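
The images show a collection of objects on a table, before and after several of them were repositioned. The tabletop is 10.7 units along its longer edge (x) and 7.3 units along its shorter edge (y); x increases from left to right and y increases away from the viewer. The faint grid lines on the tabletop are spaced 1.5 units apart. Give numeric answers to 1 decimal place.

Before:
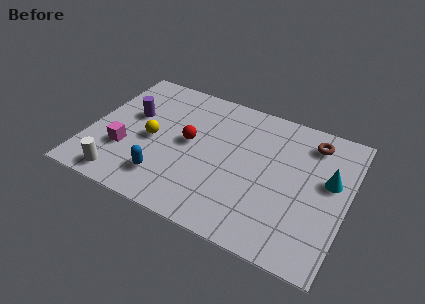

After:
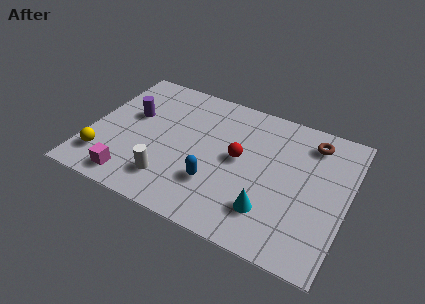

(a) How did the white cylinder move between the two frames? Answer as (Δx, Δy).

(1.9, 0.7)

The white cylinder was at about (1.7, 0.9) and moved to about (3.6, 1.6).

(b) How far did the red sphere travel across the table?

2.1

From (4.1, 3.9) to (6.2, 3.9), the red sphere covered √(2.1² + 0.0²) ≈ 2.1 units.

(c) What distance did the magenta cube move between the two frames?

1.5

From (1.6, 2.4) to (2.1, 1.0), the magenta cube covered √(0.5² + 1.4²) ≈ 1.5 units.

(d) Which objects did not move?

the brown torus and the purple cylinder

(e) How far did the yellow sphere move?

2.5

The yellow sphere was near (2.6, 3.4) before and (0.8, 1.6) after, so it travelled √(1.8² + 1.8²) ≈ 2.5 units.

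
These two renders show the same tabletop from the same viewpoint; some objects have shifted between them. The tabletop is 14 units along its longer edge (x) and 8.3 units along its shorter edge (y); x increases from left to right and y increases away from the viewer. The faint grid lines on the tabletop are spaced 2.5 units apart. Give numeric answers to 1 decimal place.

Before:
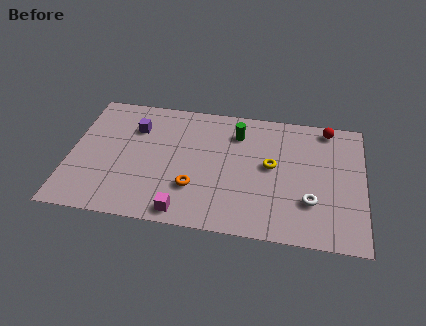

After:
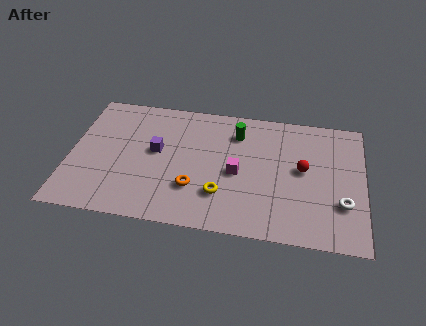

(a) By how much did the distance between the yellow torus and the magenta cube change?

-3.7

Before: roughly 5.4 units apart; after: 1.7. That's 3.7 units closer together.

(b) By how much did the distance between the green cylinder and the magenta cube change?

-3.4

Before: roughly 6.0 units apart; after: 2.6. That's 3.4 units closer together.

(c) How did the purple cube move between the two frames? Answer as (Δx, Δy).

(1.1, -1.4)

The purple cube started near (3.0, 6.0) and ended near (4.1, 4.6).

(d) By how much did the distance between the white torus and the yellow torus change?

+2.9

They were about 2.8 units apart before and 5.7 after — 2.9 units further apart.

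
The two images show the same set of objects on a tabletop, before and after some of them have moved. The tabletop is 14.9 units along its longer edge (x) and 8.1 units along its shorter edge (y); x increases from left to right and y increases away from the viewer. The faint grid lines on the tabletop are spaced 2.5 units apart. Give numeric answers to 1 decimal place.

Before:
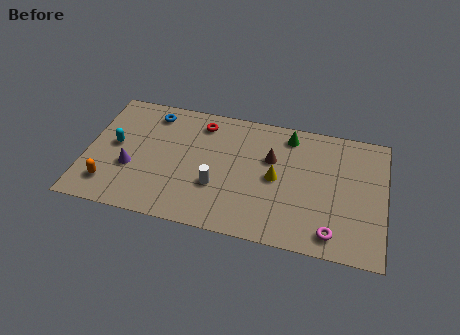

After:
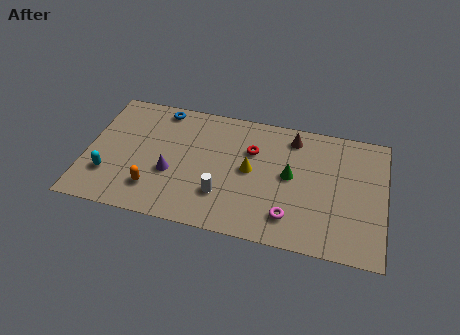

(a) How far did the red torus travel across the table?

2.9

From (5.6, 6.7) to (8.2, 5.5), the red torus covered √(2.6² + 1.2²) ≈ 2.9 units.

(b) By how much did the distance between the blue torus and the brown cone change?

+0.4

The distance was about 6.3 in the first image and 6.7 in the second, so they moved 0.4 units further apart.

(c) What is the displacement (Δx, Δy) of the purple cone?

(2.0, 0.1)

From the two frames, the purple cone sits at roughly (2.3, 3.0) before and (4.3, 3.1) after.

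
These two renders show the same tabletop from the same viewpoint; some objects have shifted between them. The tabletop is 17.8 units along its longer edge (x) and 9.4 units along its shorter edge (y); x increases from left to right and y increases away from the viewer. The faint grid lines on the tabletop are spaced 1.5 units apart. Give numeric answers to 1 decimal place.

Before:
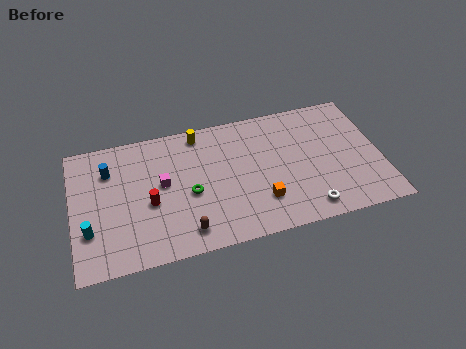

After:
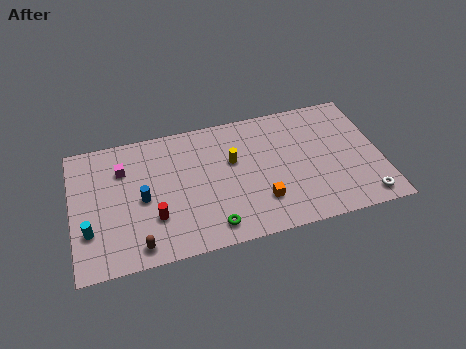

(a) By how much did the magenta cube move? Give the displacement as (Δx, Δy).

(-2.2, 1.6)

From the two frames, the magenta cube sits at roughly (5.2, 5.2) before and (3.0, 6.8) after.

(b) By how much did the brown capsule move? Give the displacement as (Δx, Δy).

(-2.7, -0.3)

From the two frames, the brown capsule sits at roughly (6.3, 1.5) before and (3.6, 1.2) after.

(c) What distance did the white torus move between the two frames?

3.3

The white torus was near (13.3, 1.3) before and (16.6, 1.2) after, so it travelled √(3.3² + 0.1²) ≈ 3.3 units.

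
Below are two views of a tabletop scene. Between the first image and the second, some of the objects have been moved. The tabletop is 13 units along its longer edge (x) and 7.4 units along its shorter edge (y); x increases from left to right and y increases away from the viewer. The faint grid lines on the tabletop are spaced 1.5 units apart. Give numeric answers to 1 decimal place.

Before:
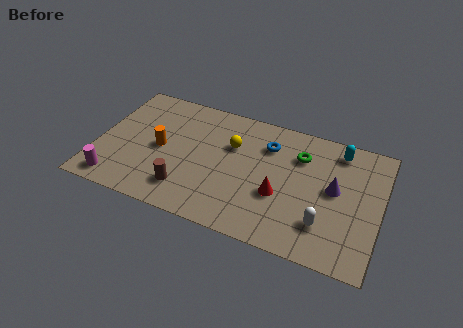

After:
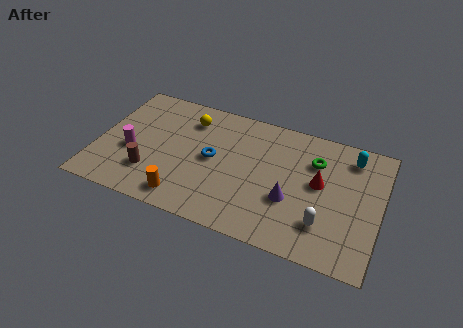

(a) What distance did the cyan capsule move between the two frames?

0.6

The cyan capsule was near (10.9, 6.3) before and (11.5, 6.1) after, so it travelled √(0.6² + 0.2²) ≈ 0.6 units.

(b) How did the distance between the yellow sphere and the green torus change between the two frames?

+2.8

Before: roughly 3.1 units apart; after: 5.9. That's 2.8 units further apart.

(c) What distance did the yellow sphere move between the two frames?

2.3

From (6.1, 4.9) to (4.0, 5.8), the yellow sphere covered √(2.1² + 0.9²) ≈ 2.3 units.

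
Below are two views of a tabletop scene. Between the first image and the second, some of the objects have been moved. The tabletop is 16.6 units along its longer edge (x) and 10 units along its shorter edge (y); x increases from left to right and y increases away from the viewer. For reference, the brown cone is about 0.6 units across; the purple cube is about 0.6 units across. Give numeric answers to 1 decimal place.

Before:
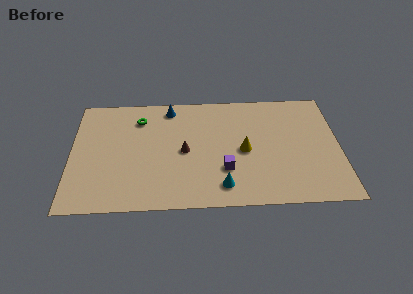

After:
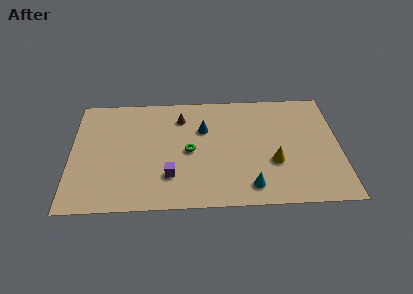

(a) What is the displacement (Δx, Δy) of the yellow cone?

(1.8, -1.1)

The yellow cone started near (10.7, 4.7) and ended near (12.5, 3.6).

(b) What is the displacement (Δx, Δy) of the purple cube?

(-3.4, -0.4)

The purple cube started near (9.5, 3.1) and ended near (6.1, 2.7).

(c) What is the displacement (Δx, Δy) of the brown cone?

(-0.2, 3.0)

The brown cone started near (7.0, 4.8) and ended near (6.8, 7.8).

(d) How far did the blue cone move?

2.9

From (6.1, 8.7) to (8.2, 6.7), the blue cone covered √(2.1² + 2.0²) ≈ 2.9 units.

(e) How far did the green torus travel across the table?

4.3

The green torus moved from about (4.2, 7.8) to (7.3, 4.8), a distance of √(3.1² + 3.0²) ≈ 4.3.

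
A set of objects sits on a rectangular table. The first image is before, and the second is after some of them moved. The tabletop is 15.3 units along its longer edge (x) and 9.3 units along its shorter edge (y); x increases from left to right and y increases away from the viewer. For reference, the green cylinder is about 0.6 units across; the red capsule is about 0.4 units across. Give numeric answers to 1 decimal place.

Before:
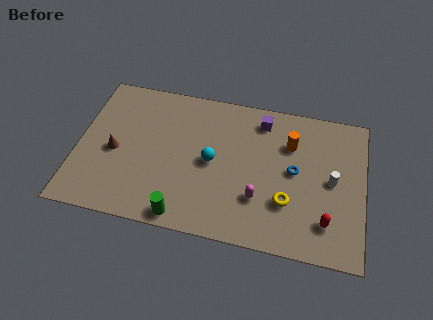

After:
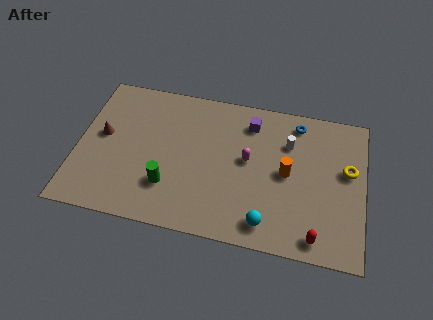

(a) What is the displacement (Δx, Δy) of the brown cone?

(-0.7, 0.9)

The brown cone was at about (2.0, 4.2) and moved to about (1.3, 5.1).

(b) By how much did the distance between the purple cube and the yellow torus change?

+0.5

The distance was about 5.2 in the first image and 5.7 in the second, so they moved 0.5 units further apart.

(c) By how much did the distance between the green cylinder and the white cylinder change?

-1.2

The distance was about 8.6 in the first image and 7.4 in the second, so they moved 1.2 units closer together.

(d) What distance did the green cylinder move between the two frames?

1.9

From (5.9, 0.9) to (5.0, 2.6), the green cylinder covered √(0.9² + 1.7²) ≈ 1.9 units.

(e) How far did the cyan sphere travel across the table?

4.5

From (7.2, 4.6) to (10.3, 1.4), the cyan sphere covered √(3.1² + 3.2²) ≈ 4.5 units.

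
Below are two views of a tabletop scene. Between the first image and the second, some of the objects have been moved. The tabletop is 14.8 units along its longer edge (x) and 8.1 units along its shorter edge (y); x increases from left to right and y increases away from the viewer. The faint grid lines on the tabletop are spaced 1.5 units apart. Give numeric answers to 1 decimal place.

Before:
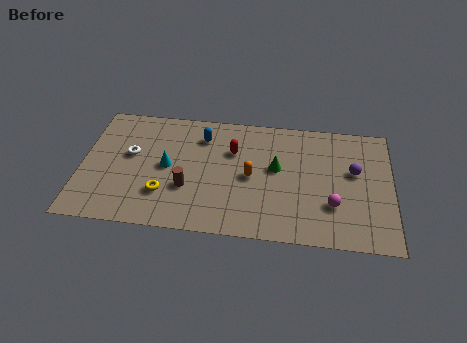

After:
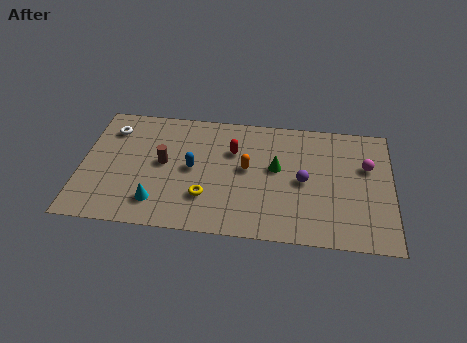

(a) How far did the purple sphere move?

2.6

The purple sphere was near (13.0, 4.8) before and (10.6, 3.9) after, so it travelled √(2.4² + 0.9²) ≈ 2.6 units.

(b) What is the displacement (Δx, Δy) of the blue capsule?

(-0.4, -2.2)

The blue capsule was at about (5.7, 6.3) and moved to about (5.3, 4.1).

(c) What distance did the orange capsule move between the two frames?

0.5

The orange capsule was near (8.1, 3.9) before and (7.9, 4.4) after, so it travelled √(0.2² + 0.5²) ≈ 0.5 units.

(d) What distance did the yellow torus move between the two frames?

2.0

The yellow torus was near (4.0, 2.3) before and (6.0, 2.3) after, so it travelled √(2.0² + 0.0²) ≈ 2.0 units.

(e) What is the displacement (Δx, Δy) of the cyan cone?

(-0.4, -2.4)

From the two frames, the cyan cone sits at roughly (4.1, 4.1) before and (3.7, 1.7) after.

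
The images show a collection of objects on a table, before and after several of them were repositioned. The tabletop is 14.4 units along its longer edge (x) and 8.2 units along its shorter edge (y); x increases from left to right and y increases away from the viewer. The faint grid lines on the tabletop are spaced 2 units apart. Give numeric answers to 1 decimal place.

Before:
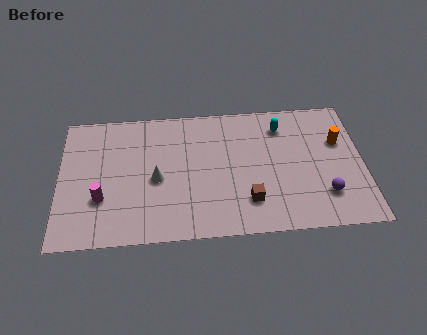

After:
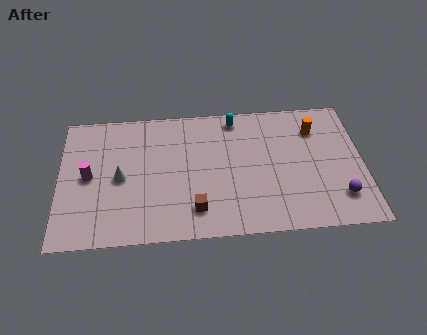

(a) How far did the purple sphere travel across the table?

0.7

The purple sphere was near (12.5, 2.1) before and (13.2, 1.9) after, so it travelled √(0.7² + 0.2²) ≈ 0.7 units.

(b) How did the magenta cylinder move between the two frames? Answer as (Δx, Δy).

(-0.6, 1.4)

From the two frames, the magenta cylinder sits at roughly (2.0, 2.7) before and (1.4, 4.1) after.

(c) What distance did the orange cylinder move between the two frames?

1.4

From (13.3, 5.3) to (12.2, 6.2), the orange cylinder covered √(1.1² + 0.9²) ≈ 1.4 units.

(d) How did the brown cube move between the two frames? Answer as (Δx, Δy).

(-2.5, -0.3)

From the two frames, the brown cube sits at roughly (8.9, 2.0) before and (6.4, 1.7) after.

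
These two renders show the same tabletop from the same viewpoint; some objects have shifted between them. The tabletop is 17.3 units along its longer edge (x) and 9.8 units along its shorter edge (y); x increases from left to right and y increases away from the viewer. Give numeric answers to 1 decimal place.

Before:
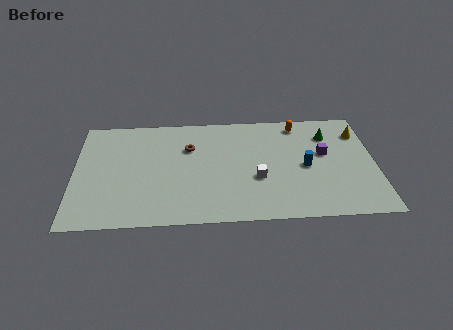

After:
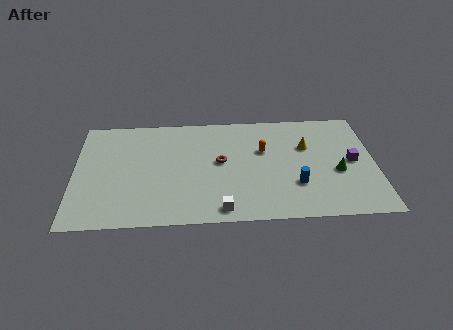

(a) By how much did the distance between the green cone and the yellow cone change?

+1.1

They were about 1.8 units apart before and 2.9 after — 1.1 units further apart.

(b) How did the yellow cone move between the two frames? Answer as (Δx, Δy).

(-3.1, -1.1)

From the two frames, the yellow cone sits at roughly (16.5, 7.5) before and (13.4, 6.4) after.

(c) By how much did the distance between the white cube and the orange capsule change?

+0.3

Before: roughly 5.4 units apart; after: 5.7. That's 0.3 units further apart.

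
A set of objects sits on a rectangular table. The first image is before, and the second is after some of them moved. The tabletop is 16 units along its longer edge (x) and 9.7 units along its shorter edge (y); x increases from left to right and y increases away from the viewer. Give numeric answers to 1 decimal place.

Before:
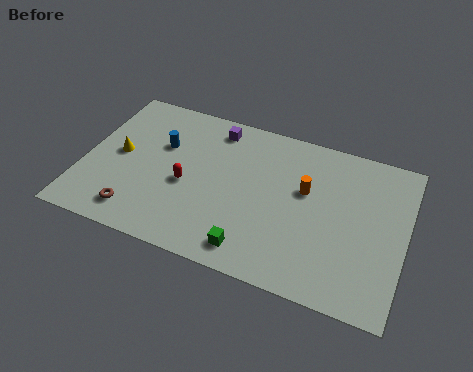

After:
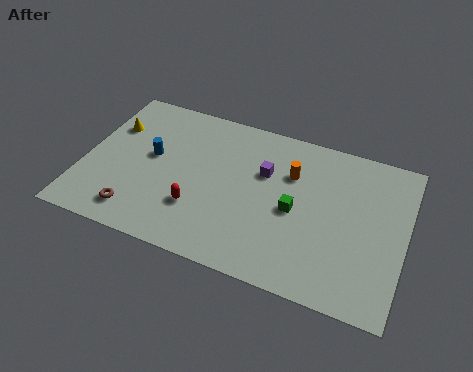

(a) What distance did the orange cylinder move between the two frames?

1.1

From (11.0, 5.9) to (10.2, 6.7), the orange cylinder covered √(0.8² + 0.8²) ≈ 1.1 units.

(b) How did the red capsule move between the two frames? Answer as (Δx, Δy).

(0.7, -1.3)

From the two frames, the red capsule sits at roughly (5.2, 4.2) before and (5.9, 2.9) after.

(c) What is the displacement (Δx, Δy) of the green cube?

(1.8, 3.1)

From the two frames, the green cube sits at roughly (8.8, 1.4) before and (10.6, 4.5) after.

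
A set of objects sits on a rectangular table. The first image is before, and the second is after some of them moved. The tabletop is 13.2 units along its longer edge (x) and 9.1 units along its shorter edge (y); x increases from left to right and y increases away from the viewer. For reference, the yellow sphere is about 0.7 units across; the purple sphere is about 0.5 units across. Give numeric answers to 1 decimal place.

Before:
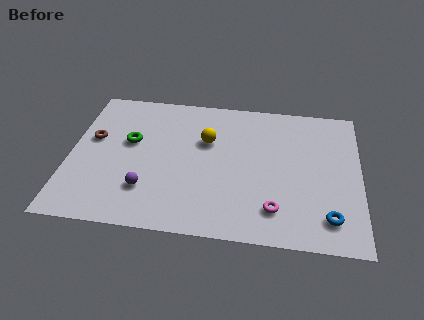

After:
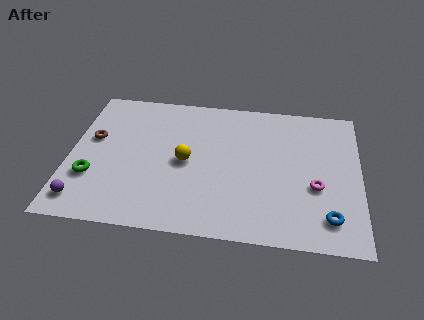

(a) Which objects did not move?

the brown torus and the blue torus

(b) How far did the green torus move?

3.0

From (2.7, 5.4) to (1.1, 2.9), the green torus covered √(1.6² + 2.5²) ≈ 3.0 units.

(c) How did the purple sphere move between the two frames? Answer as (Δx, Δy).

(-2.8, -1.0)

The purple sphere started near (3.6, 2.4) and ended near (0.8, 1.4).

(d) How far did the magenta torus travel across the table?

2.4

From (9.4, 1.9) to (11.2, 3.5), the magenta torus covered √(1.8² + 1.6²) ≈ 2.4 units.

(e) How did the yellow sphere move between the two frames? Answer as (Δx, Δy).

(-0.9, -1.5)

The yellow sphere started near (6.2, 5.9) and ended near (5.3, 4.4).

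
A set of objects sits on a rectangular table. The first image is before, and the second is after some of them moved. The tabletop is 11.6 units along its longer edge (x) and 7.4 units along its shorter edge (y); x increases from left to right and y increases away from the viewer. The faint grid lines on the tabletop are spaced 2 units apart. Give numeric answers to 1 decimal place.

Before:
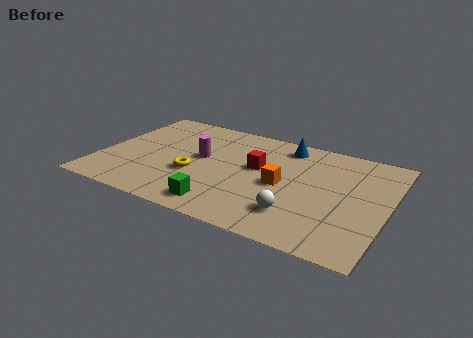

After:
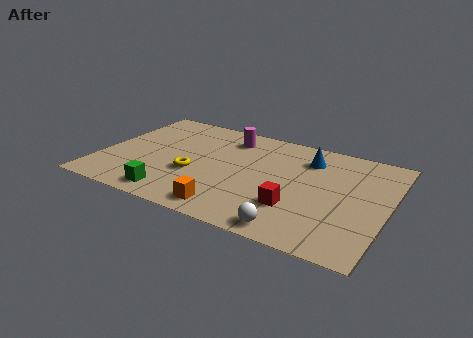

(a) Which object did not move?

the yellow torus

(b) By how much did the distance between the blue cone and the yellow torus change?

+0.4

Before: roughly 4.8 units apart; after: 5.2. That's 0.4 units further apart.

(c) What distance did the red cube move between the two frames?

2.8

From (6.3, 4.3) to (8.1, 2.2), the red cube covered √(1.8² + 2.1²) ≈ 2.8 units.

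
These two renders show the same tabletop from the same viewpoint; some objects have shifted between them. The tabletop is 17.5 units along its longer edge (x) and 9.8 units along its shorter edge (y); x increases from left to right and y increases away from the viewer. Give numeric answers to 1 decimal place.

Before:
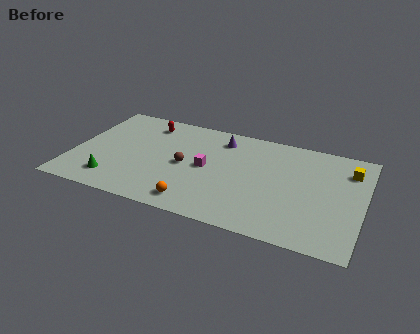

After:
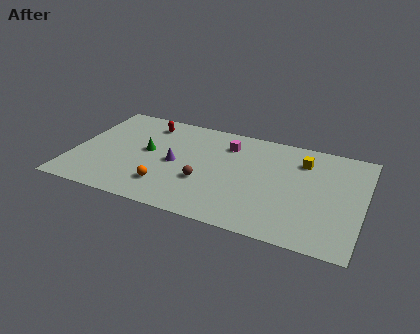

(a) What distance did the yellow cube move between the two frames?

2.8

From (16.5, 7.5) to (13.7, 7.5), the yellow cube covered √(2.8² + 0.0²) ≈ 2.8 units.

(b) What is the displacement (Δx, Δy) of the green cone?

(1.7, 3.4)

The green cone was at about (2.7, 1.9) and moved to about (4.4, 5.3).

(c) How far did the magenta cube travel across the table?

2.9

From (8.1, 4.9) to (9.1, 7.6), the magenta cube covered √(1.0² + 2.7²) ≈ 2.9 units.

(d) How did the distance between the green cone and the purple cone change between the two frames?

-6.7

The distance was about 8.6 in the first image and 1.9 in the second, so they moved 6.7 units closer together.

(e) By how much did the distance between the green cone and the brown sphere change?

-0.9

Before: roughly 5.0 units apart; after: 4.1. That's 0.9 units closer together.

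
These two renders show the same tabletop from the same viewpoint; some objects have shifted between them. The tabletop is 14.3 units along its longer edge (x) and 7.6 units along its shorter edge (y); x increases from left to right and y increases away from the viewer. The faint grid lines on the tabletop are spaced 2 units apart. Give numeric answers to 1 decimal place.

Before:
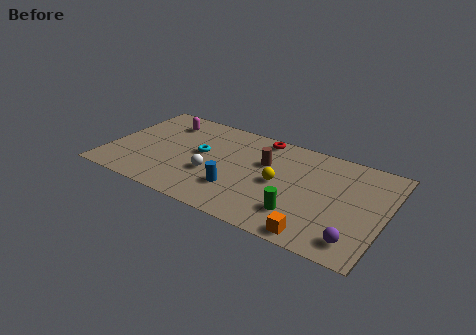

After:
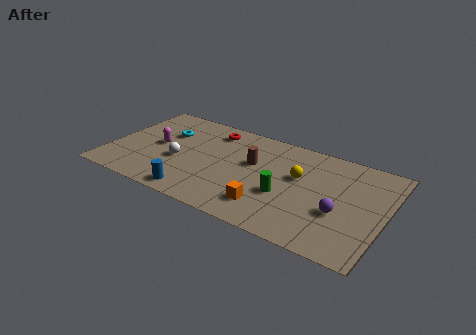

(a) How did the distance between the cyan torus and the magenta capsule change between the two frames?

-1.6

Before: roughly 2.8 units apart; after: 1.2. That's 1.6 units closer together.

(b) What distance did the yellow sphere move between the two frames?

1.3

From (8.9, 3.7) to (9.8, 4.6), the yellow sphere covered √(0.9² + 0.9²) ≈ 1.3 units.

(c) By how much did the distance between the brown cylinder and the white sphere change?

+0.7

The distance was about 3.3 in the first image and 4.0 in the second, so they moved 0.7 units further apart.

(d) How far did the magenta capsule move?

2.1

The magenta capsule moved from about (2.5, 6.0) to (2.4, 3.9), a distance of √(0.1² + 2.1²) ≈ 2.1.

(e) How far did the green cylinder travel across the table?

1.3

The green cylinder moved from about (10.2, 1.9) to (9.3, 2.9), a distance of √(0.9² + 1.0²) ≈ 1.3.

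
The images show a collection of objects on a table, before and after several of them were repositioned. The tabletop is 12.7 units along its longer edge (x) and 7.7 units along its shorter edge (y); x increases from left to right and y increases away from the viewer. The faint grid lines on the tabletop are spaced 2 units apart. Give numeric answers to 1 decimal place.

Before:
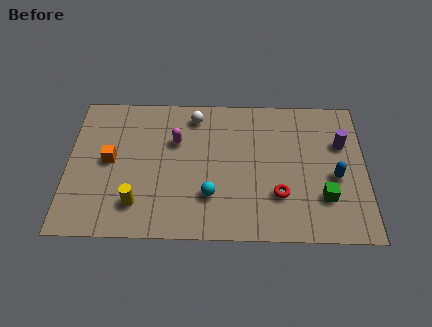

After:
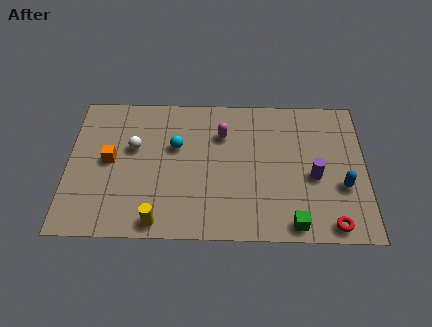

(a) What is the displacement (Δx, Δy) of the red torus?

(2.2, -1.5)

The red torus started near (9.0, 2.3) and ended near (11.2, 0.8).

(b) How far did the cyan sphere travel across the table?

3.0

The cyan sphere was near (6.1, 2.2) before and (4.6, 4.8) after, so it travelled √(1.5² + 2.6²) ≈ 3.0 units.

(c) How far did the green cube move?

1.9

The green cube moved from about (10.9, 2.2) to (9.6, 0.8), a distance of √(1.3² + 1.4²) ≈ 1.9.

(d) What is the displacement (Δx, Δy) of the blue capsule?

(0.3, -0.5)

The blue capsule started near (11.4, 3.3) and ended near (11.7, 2.8).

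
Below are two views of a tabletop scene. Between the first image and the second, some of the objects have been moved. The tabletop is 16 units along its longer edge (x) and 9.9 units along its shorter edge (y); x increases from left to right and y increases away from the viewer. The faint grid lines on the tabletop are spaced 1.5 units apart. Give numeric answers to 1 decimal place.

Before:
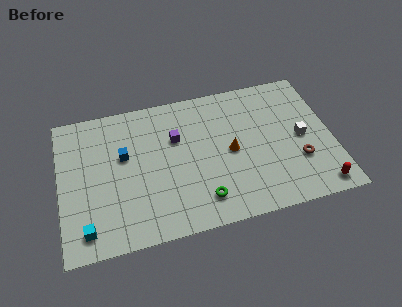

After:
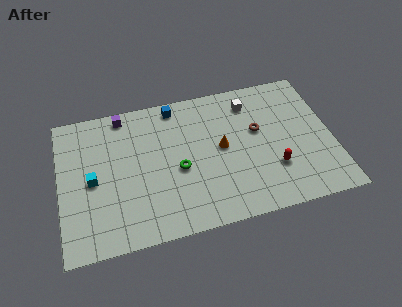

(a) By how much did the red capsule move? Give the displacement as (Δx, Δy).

(-2.5, 1.9)

The red capsule started near (14.9, 1.1) and ended near (12.4, 3.0).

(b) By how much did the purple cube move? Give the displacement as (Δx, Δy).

(-3.0, 2.4)

The purple cube started near (6.9, 6.5) and ended near (3.9, 8.9).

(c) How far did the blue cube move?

4.3

The blue cube moved from about (3.8, 6.0) to (7.0, 8.8), a distance of √(3.2² + 2.8²) ≈ 4.3.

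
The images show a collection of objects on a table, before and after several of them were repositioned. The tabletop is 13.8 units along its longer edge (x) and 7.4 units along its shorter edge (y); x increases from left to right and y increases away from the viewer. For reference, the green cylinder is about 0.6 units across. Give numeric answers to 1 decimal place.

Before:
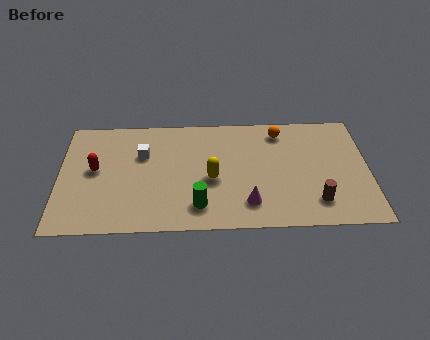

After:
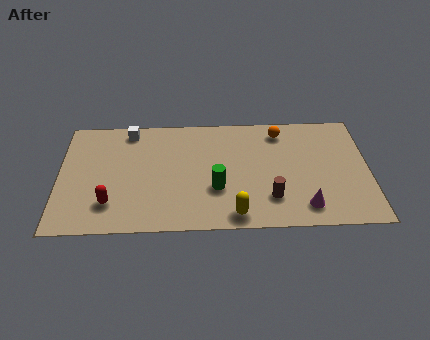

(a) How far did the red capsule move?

2.3

From (1.6, 4.0) to (2.3, 1.8), the red capsule covered √(0.7² + 2.2²) ≈ 2.3 units.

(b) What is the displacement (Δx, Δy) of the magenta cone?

(2.5, -0.3)

The magenta cone started near (8.4, 1.6) and ended near (10.9, 1.3).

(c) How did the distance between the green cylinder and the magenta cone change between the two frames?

+1.9

The distance was about 2.2 in the first image and 4.1 in the second, so they moved 1.9 units further apart.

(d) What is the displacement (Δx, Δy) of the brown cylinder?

(-2.0, 0.3)

The brown cylinder was at about (11.4, 1.6) and moved to about (9.4, 1.9).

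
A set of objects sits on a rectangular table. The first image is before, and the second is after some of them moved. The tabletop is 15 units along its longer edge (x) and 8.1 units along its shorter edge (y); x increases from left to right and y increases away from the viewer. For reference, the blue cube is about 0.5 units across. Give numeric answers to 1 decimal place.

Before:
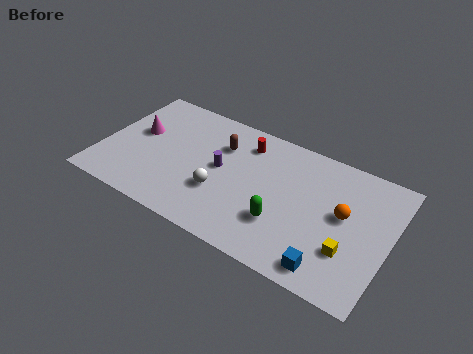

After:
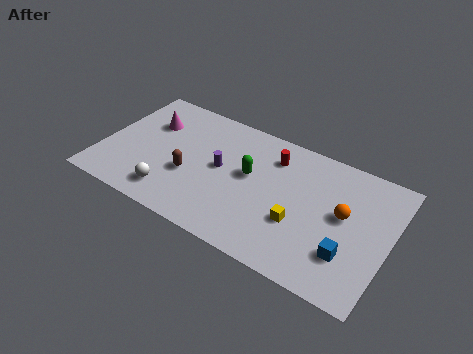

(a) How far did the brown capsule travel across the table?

3.0

The brown capsule was near (6.0, 5.8) before and (4.7, 3.1) after, so it travelled √(1.3² + 2.7²) ≈ 3.0 units.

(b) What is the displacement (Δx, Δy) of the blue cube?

(0.8, 1.2)

From the two frames, the blue cube sits at roughly (12.3, 1.1) before and (13.1, 2.3) after.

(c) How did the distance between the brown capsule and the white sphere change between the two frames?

-1.3

They were about 3.0 units apart before and 1.7 after — 1.3 units closer together.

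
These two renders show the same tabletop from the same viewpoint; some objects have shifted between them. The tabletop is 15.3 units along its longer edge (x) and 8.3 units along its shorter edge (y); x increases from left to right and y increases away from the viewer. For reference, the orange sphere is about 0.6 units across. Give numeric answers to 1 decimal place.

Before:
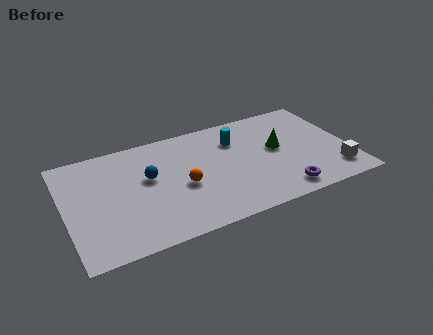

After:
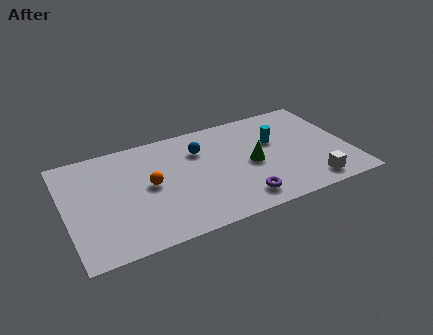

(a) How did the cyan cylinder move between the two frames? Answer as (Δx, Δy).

(2.0, -0.9)

From the two frames, the cyan cylinder sits at roughly (9.4, 6.1) before and (11.4, 5.2) after.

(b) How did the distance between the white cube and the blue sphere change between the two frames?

-3.0

They were about 10.3 units apart before and 7.3 after — 3.0 units closer together.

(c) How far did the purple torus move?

2.2

The purple torus was near (11.3, 1.2) before and (9.1, 1.4) after, so it travelled √(2.2² + 0.2²) ≈ 2.2 units.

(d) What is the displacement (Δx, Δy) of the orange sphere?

(-1.7, 0.7)

The orange sphere started near (6.2, 3.6) and ended near (4.5, 4.3).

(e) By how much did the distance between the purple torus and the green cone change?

-0.7

The distance was about 3.4 in the first image and 2.7 in the second, so they moved 0.7 units closer together.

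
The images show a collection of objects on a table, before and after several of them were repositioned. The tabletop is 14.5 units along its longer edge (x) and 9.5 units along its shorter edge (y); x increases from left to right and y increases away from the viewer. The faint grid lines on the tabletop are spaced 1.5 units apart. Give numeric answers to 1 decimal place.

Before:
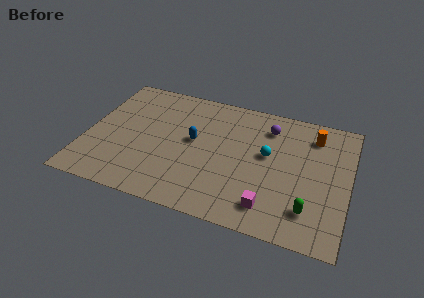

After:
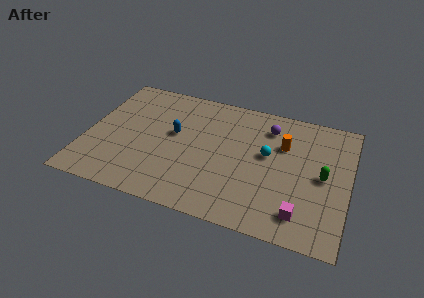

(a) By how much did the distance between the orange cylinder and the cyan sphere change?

-2.0

The distance was about 3.3 in the first image and 1.3 in the second, so they moved 2.0 units closer together.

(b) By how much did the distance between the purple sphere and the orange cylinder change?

-1.1

They were about 2.5 units apart before and 1.4 after — 1.1 units closer together.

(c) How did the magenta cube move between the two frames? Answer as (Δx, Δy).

(1.7, 0.0)

The magenta cube started near (10.4, 1.7) and ended near (12.1, 1.7).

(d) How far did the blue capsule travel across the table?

1.1

The blue capsule was near (5.9, 5.2) before and (4.8, 5.4) after, so it travelled √(1.1² + 0.2²) ≈ 1.1 units.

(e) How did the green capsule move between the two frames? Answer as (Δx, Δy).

(0.6, 2.6)

From the two frames, the green capsule sits at roughly (12.5, 2.1) before and (13.1, 4.7) after.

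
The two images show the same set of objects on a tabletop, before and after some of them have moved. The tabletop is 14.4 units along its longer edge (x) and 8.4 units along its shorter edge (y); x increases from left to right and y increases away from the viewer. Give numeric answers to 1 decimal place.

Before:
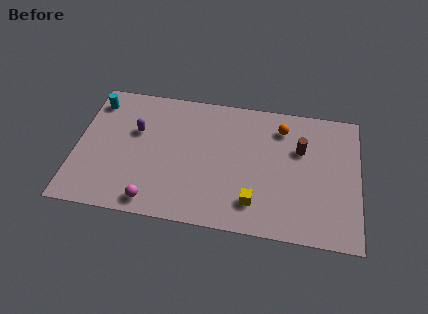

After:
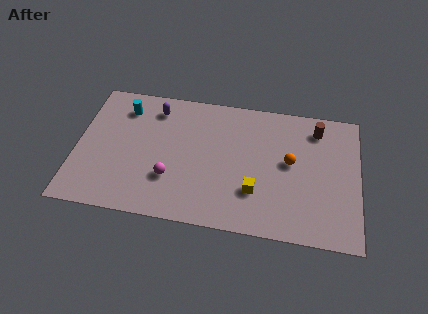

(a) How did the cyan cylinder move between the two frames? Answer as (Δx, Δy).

(1.5, -0.2)

The cyan cylinder started near (0.8, 6.9) and ended near (2.3, 6.7).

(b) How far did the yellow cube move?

0.7

From (9.2, 1.8) to (9.2, 2.5), the yellow cube covered √(0.0² + 0.7²) ≈ 0.7 units.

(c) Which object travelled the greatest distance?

the orange sphere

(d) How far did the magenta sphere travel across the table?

1.8

From (4.1, 1.0) to (4.9, 2.6), the magenta sphere covered √(0.8² + 1.6²) ≈ 1.8 units.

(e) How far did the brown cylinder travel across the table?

1.6

The brown cylinder moved from about (11.4, 5.5) to (12.2, 6.9), a distance of √(0.8² + 1.4²) ≈ 1.6.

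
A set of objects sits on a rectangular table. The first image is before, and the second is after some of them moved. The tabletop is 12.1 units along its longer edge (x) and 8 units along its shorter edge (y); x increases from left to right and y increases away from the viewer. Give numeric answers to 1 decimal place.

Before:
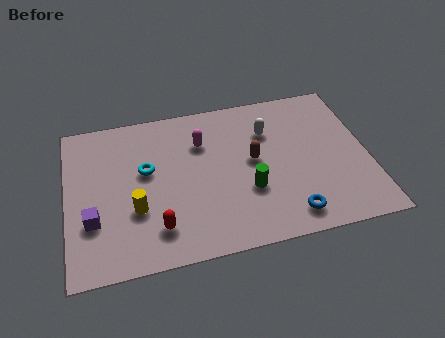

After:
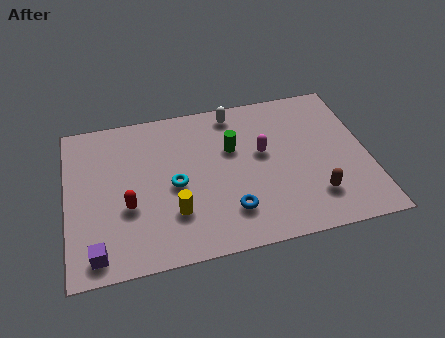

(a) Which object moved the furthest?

the brown capsule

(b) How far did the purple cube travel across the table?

1.6

The purple cube was near (1.0, 2.6) before and (1.1, 1.0) after, so it travelled √(0.1² + 1.6²) ≈ 1.6 units.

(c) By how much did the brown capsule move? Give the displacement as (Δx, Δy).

(2.3, -2.4)

The brown capsule was at about (7.5, 4.3) and moved to about (9.8, 1.9).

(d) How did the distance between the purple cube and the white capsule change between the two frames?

+0.5

They were about 7.8 units apart before and 8.3 after — 0.5 units further apart.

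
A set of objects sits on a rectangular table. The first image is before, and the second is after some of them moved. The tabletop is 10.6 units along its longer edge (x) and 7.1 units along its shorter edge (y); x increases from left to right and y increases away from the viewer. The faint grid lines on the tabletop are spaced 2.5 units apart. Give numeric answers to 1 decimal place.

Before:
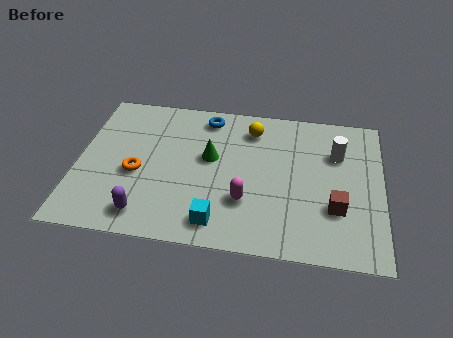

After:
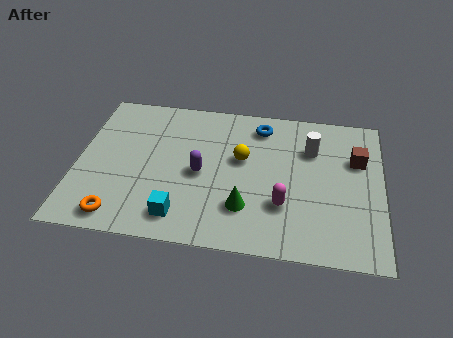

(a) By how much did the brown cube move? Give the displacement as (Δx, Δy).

(0.7, 2.4)

The brown cube was at about (9.0, 2.3) and moved to about (9.7, 4.7).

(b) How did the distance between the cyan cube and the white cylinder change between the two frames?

+0.3

Before: roughly 5.5 units apart; after: 5.8. That's 0.3 units further apart.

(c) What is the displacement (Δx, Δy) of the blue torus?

(1.9, -0.2)

From the two frames, the blue torus sits at roughly (4.4, 6.1) before and (6.3, 5.9) after.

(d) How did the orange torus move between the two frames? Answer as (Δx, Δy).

(-0.5, -2.1)

From the two frames, the orange torus sits at roughly (2.1, 3.0) before and (1.6, 0.9) after.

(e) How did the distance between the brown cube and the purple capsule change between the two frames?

-1.0

Before: roughly 6.6 units apart; after: 5.6. That's 1.0 units closer together.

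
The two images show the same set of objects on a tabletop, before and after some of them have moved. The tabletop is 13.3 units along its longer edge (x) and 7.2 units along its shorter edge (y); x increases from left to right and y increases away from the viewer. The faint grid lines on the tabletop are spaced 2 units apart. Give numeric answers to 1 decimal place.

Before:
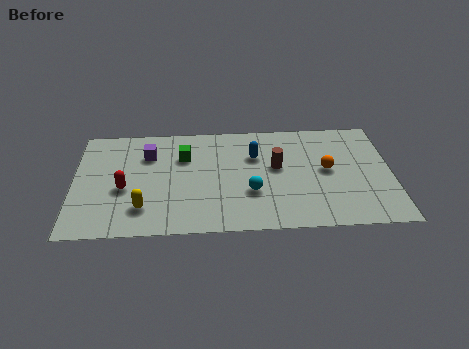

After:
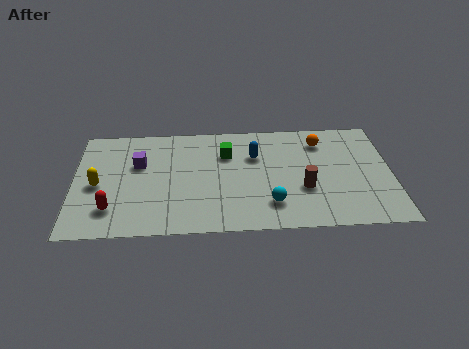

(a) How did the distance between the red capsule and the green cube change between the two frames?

+2.7

Before: roughly 3.2 units apart; after: 5.9. That's 2.7 units further apart.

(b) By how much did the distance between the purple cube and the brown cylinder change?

+1.7

The distance was about 5.5 in the first image and 7.2 in the second, so they moved 1.7 units further apart.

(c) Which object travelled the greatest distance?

the yellow capsule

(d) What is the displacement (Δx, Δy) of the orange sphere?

(-0.2, 1.9)

From the two frames, the orange sphere sits at roughly (10.6, 3.8) before and (10.4, 5.7) after.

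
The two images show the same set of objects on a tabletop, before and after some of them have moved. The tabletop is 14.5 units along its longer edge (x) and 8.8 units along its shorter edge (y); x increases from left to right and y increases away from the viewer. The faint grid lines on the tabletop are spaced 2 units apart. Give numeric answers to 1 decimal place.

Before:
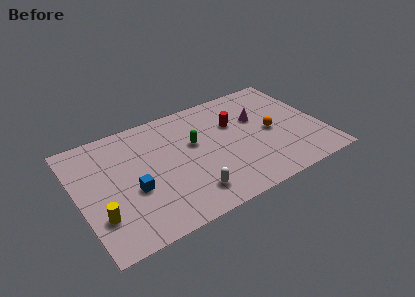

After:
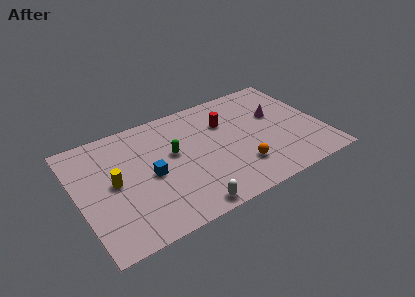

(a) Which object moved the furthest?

the orange sphere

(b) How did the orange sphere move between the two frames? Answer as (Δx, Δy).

(-2.2, -1.9)

The orange sphere was at about (11.5, 4.2) and moved to about (9.3, 2.3).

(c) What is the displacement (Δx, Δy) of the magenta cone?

(1.1, -0.2)

From the two frames, the magenta cone sits at roughly (10.9, 5.6) before and (12.0, 5.4) after.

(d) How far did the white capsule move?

0.9

The white capsule was near (6.2, 1.7) before and (5.9, 0.8) after, so it travelled √(0.3² + 0.9²) ≈ 0.9 units.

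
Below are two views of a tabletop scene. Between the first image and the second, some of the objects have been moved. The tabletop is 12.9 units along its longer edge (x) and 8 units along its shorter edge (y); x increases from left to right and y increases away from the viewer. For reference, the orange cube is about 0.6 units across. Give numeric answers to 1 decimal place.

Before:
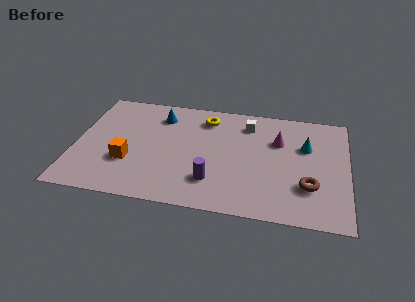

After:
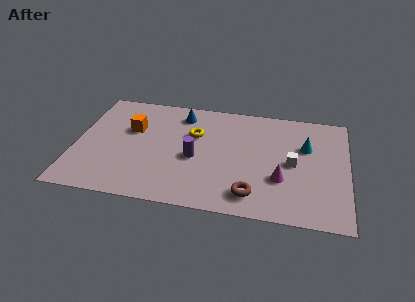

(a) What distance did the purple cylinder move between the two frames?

1.7

From (6.6, 2.0) to (5.7, 3.5), the purple cylinder covered √(0.9² + 1.5²) ≈ 1.7 units.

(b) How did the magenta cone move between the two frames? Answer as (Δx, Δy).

(0.2, -2.7)

The magenta cone started near (9.6, 5.4) and ended near (9.8, 2.7).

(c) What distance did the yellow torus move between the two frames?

1.4

The yellow torus moved from about (6.1, 6.5) to (5.6, 5.2), a distance of √(0.5² + 1.3²) ≈ 1.4.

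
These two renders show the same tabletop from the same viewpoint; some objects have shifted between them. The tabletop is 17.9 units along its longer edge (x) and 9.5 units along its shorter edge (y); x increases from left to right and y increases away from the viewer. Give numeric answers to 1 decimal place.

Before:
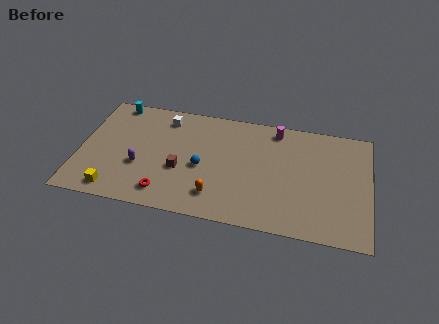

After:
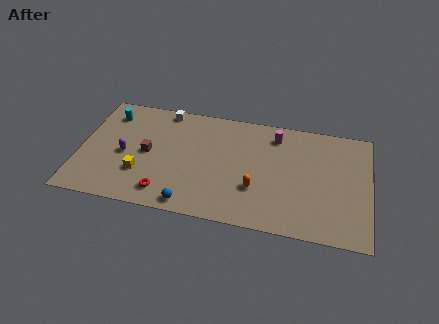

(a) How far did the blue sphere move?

3.2

The blue sphere moved from about (7.6, 4.2) to (7.1, 1.0), a distance of √(0.5² + 3.2²) ≈ 3.2.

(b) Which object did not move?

the red torus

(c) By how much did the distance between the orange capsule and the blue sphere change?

+2.0

The distance was about 2.4 in the first image and 4.4 in the second, so they moved 2.0 units further apart.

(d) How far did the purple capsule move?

1.3

From (3.8, 3.5) to (2.8, 4.3), the purple capsule covered √(1.0² + 0.8²) ≈ 1.3 units.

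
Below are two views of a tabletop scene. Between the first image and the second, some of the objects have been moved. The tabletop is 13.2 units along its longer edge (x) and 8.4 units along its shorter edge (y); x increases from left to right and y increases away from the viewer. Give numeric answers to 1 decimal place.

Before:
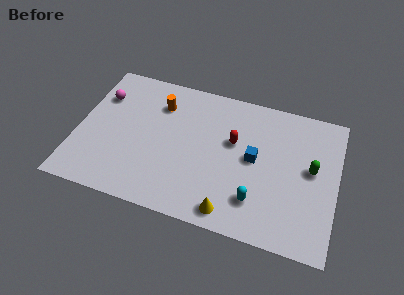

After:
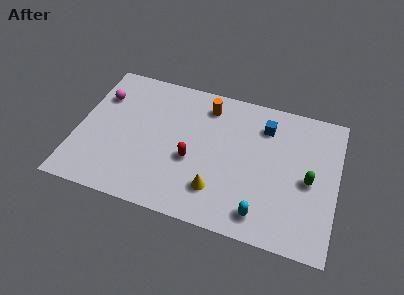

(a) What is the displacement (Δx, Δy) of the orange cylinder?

(2.4, 0.6)

The orange cylinder started near (4.0, 6.3) and ended near (6.4, 6.9).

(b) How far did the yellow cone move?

1.3

The yellow cone moved from about (8.1, 1.0) to (7.3, 2.0), a distance of √(0.8² + 1.0²) ≈ 1.3.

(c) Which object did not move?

the magenta sphere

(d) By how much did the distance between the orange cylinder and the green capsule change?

-1.9

Before: roughly 8.1 units apart; after: 6.2. That's 1.9 units closer together.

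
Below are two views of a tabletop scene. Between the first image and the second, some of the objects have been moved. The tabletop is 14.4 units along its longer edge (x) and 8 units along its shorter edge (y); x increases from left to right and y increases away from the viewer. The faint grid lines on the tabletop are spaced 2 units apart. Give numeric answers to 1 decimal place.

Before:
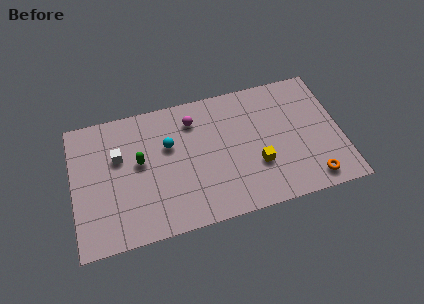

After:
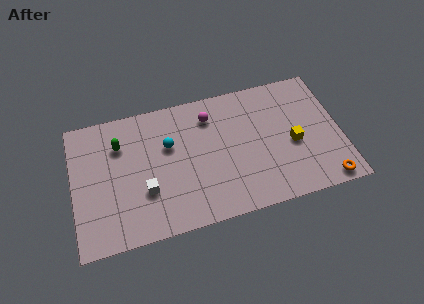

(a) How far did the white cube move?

2.7

The white cube moved from about (2.5, 5.1) to (3.8, 2.7), a distance of √(1.3² + 2.4²) ≈ 2.7.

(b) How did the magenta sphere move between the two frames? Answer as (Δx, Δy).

(0.9, 0.0)

The magenta sphere started near (6.6, 6.3) and ended near (7.5, 6.3).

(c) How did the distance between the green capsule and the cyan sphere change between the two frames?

+1.0

The distance was about 1.7 in the first image and 2.7 in the second, so they moved 1.0 units further apart.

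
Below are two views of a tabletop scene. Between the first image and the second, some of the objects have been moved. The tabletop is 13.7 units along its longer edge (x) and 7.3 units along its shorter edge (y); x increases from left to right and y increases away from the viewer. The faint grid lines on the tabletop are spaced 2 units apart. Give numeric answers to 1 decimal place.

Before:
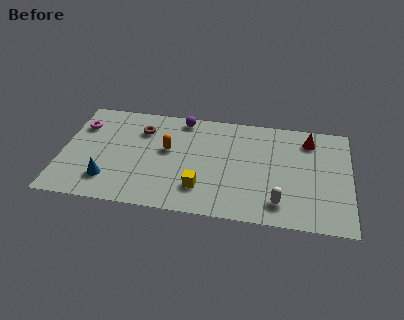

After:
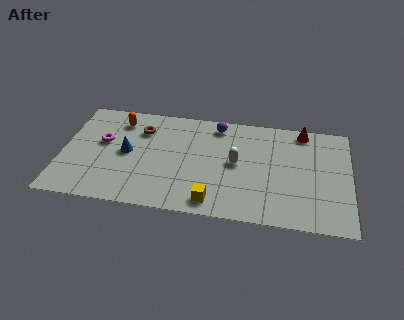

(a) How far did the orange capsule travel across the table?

2.9

From (5.0, 4.2) to (2.6, 5.9), the orange capsule covered √(2.4² + 1.7²) ≈ 2.9 units.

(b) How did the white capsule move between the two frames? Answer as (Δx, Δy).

(-2.1, 2.4)

From the two frames, the white capsule sits at roughly (10.4, 1.4) before and (8.3, 3.8) after.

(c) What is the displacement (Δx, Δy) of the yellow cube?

(0.6, -0.8)

From the two frames, the yellow cube sits at roughly (6.7, 1.8) before and (7.3, 1.0) after.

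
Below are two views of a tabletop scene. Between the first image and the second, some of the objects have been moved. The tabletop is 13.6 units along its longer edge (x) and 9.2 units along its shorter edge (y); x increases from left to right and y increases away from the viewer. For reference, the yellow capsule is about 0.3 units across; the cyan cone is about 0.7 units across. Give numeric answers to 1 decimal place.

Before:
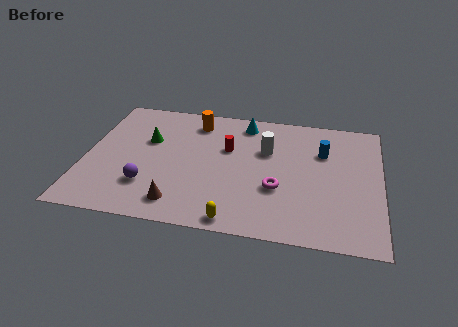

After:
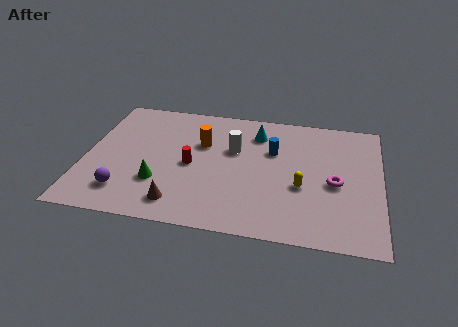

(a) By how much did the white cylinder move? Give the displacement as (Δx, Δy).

(-1.5, -0.2)

The white cylinder was at about (8.3, 6.0) and moved to about (6.8, 5.8).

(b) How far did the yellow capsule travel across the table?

4.0

From (7.1, 0.8) to (10.0, 3.6), the yellow capsule covered √(2.9² + 2.8²) ≈ 4.0 units.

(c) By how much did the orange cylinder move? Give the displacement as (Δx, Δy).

(0.4, -1.6)

From the two frames, the orange cylinder sits at roughly (4.9, 7.6) before and (5.3, 6.0) after.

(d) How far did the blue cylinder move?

2.3

The blue cylinder moved from about (10.9, 6.3) to (8.6, 6.0), a distance of √(2.3² + 0.3²) ≈ 2.3.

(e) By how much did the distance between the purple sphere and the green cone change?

-1.6

The distance was about 3.3 in the first image and 1.7 in the second, so they moved 1.6 units closer together.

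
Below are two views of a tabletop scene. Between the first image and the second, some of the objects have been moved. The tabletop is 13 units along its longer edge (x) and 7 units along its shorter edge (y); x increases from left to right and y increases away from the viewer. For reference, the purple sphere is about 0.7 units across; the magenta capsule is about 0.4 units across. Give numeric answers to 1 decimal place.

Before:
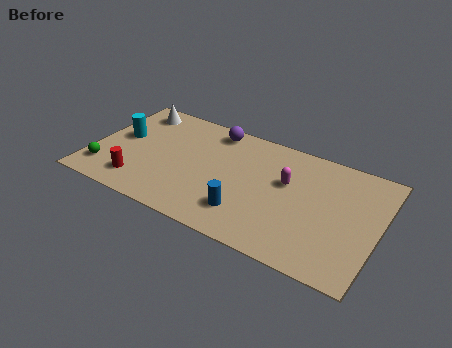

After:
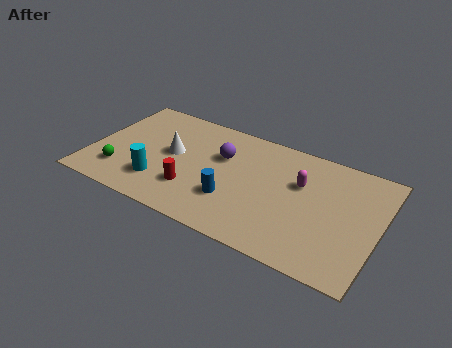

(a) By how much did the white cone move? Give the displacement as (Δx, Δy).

(2.1, -2.1)

The white cone was at about (1.5, 5.9) and moved to about (3.6, 3.8).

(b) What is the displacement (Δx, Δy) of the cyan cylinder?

(2.1, -2.1)

From the two frames, the cyan cylinder sits at roughly (1.2, 3.9) before and (3.3, 1.8) after.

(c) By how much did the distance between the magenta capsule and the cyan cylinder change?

-0.9

They were about 7.6 units apart before and 6.7 after — 0.9 units closer together.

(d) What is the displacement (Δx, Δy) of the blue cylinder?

(-0.7, 0.5)

The blue cylinder was at about (7.3, 1.7) and moved to about (6.6, 2.2).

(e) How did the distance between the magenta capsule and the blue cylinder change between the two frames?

+0.6

The distance was about 3.0 in the first image and 3.6 in the second, so they moved 0.6 units further apart.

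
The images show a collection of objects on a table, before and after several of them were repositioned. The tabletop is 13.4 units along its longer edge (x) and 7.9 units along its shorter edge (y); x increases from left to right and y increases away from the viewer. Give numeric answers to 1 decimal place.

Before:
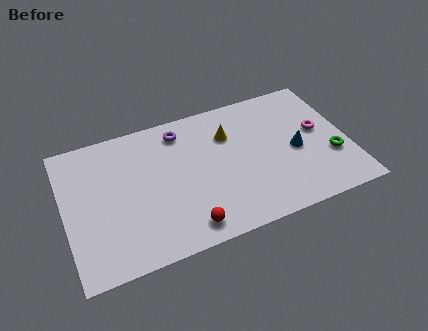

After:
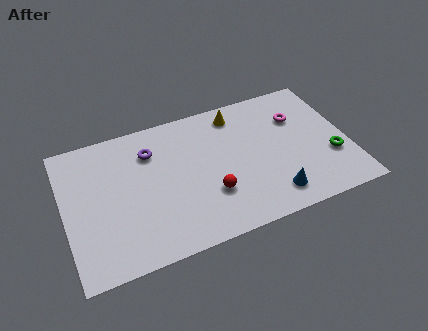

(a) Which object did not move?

the green torus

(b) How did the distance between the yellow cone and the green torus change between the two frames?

+0.3

Before: roughly 5.4 units apart; after: 5.7. That's 0.3 units further apart.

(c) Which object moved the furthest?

the blue cone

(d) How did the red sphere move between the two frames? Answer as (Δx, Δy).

(1.3, 1.4)

From the two frames, the red sphere sits at roughly (5.4, 1.1) before and (6.7, 2.5) after.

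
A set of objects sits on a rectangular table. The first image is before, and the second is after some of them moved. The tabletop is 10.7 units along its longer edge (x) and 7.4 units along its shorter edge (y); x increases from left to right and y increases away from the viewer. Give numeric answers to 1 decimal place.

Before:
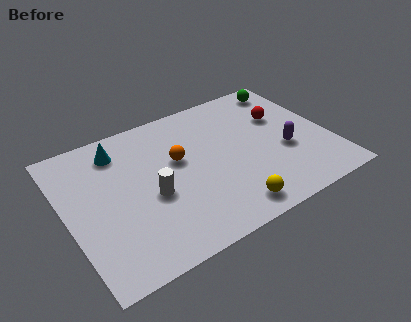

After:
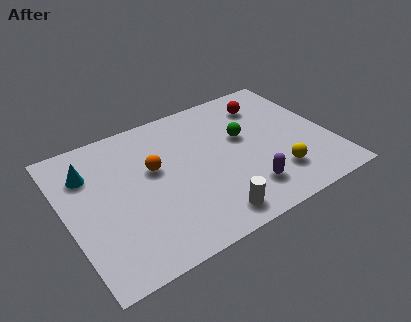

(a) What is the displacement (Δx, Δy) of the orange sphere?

(-1.0, 0.0)

The orange sphere started near (4.6, 4.4) and ended near (3.6, 4.4).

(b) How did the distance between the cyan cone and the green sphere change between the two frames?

-0.9

The distance was about 7.2 in the first image and 6.3 in the second, so they moved 0.9 units closer together.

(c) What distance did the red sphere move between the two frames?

1.1

The red sphere moved from about (9.0, 4.8) to (8.5, 5.8), a distance of √(0.5² + 1.0²) ≈ 1.1.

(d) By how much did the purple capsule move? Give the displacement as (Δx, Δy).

(-1.9, -1.3)

The purple capsule was at about (8.8, 2.9) and moved to about (6.9, 1.6).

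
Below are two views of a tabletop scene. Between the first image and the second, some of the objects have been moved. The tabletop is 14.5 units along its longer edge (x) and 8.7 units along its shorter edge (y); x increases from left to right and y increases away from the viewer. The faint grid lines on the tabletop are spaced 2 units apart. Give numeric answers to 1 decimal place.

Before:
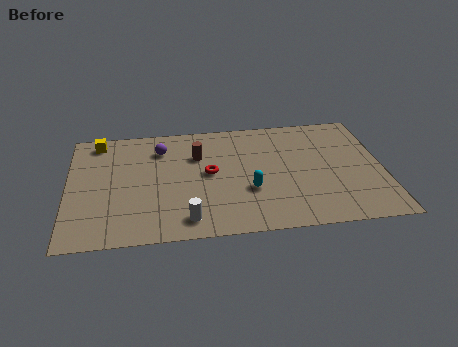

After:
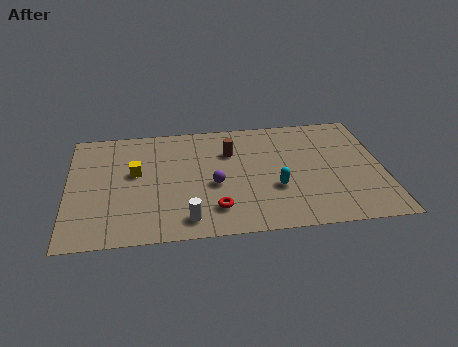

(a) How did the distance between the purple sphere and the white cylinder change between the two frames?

-2.8

They were about 5.5 units apart before and 2.7 after — 2.8 units closer together.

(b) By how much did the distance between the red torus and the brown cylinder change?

+2.8

Before: roughly 1.5 units apart; after: 4.3. That's 2.8 units further apart.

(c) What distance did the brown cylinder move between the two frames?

1.5

The brown cylinder was near (6.0, 6.0) before and (7.5, 6.1) after, so it travelled √(1.5² + 0.1²) ≈ 1.5 units.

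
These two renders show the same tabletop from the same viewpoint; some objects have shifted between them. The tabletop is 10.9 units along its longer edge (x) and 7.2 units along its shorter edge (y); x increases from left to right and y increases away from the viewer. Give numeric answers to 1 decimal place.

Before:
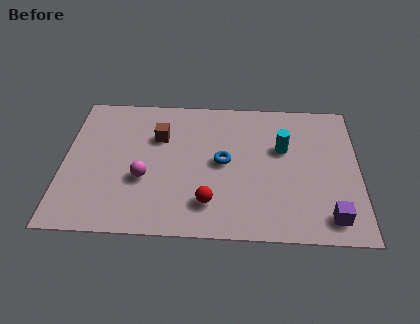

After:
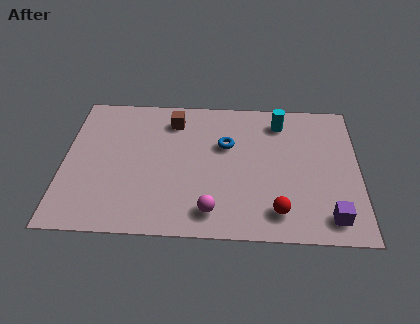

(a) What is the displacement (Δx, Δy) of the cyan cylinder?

(-0.1, 1.4)

From the two frames, the cyan cylinder sits at roughly (8.1, 4.5) before and (8.0, 5.9) after.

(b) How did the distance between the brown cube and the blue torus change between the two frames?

-0.4

The distance was about 2.7 in the first image and 2.3 in the second, so they moved 0.4 units closer together.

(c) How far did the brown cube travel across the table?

1.0

The brown cube was near (3.5, 4.9) before and (4.0, 5.8) after, so it travelled √(0.5² + 0.9²) ≈ 1.0 units.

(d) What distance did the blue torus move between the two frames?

0.9

From (5.9, 3.7) to (6.0, 4.6), the blue torus covered √(0.1² + 0.9²) ≈ 0.9 units.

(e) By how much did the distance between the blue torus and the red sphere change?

+1.6

They were about 2.2 units apart before and 3.8 after — 1.6 units further apart.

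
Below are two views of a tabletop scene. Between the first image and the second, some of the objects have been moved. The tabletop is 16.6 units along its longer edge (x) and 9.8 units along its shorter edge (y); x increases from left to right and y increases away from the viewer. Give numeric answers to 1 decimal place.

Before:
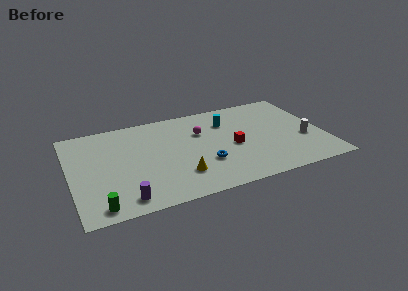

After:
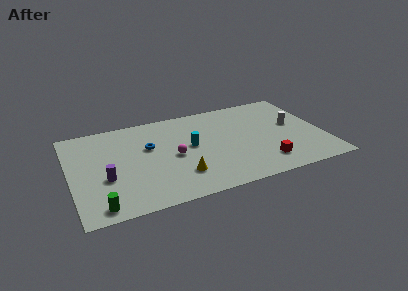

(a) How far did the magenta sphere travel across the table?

2.8

From (8.7, 6.6) to (6.7, 4.6), the magenta sphere covered √(2.0² + 2.0²) ≈ 2.8 units.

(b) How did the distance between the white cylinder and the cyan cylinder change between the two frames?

+1.0

They were about 5.9 units apart before and 6.9 after — 1.0 units further apart.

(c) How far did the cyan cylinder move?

3.2

The cyan cylinder was near (10.5, 7.2) before and (7.9, 5.3) after, so it travelled √(2.6² + 1.9²) ≈ 3.2 units.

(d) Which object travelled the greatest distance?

the blue torus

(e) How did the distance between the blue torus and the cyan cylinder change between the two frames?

-1.6

Before: roughly 4.4 units apart; after: 2.8. That's 1.6 units closer together.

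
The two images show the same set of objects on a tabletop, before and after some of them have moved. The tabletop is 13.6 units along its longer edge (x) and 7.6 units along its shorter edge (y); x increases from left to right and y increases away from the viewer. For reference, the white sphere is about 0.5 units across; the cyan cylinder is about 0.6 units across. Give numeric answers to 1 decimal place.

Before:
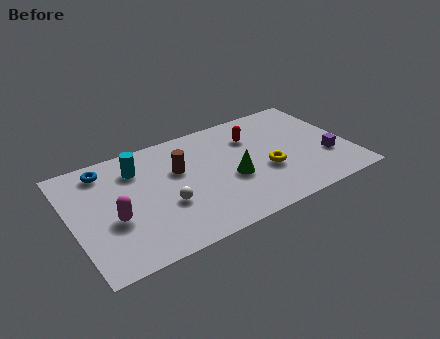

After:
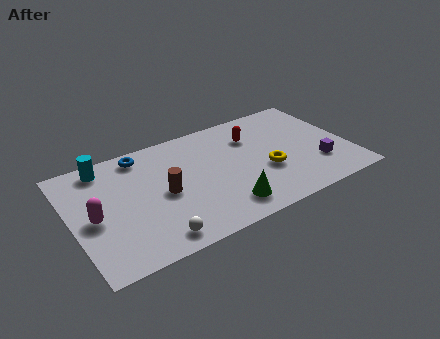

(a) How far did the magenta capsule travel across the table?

1.0

From (1.9, 3.0) to (1.0, 3.5), the magenta capsule covered √(0.9² + 0.5²) ≈ 1.0 units.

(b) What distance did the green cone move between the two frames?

1.8

From (7.7, 3.1) to (7.1, 1.4), the green cone covered √(0.6² + 1.7²) ≈ 1.8 units.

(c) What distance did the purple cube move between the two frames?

0.6

From (12.4, 2.5) to (11.9, 2.2), the purple cube covered √(0.5² + 0.3²) ≈ 0.6 units.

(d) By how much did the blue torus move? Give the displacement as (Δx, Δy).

(1.8, 0.2)

From the two frames, the blue torus sits at roughly (1.9, 6.4) before and (3.7, 6.6) after.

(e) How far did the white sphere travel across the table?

2.0

From (4.4, 2.8) to (3.6, 1.0), the white sphere covered √(0.8² + 1.8²) ≈ 2.0 units.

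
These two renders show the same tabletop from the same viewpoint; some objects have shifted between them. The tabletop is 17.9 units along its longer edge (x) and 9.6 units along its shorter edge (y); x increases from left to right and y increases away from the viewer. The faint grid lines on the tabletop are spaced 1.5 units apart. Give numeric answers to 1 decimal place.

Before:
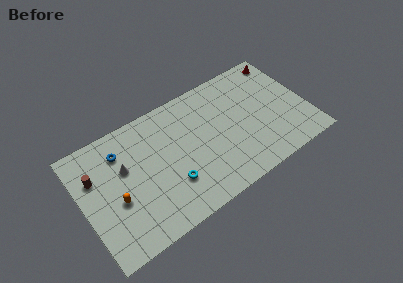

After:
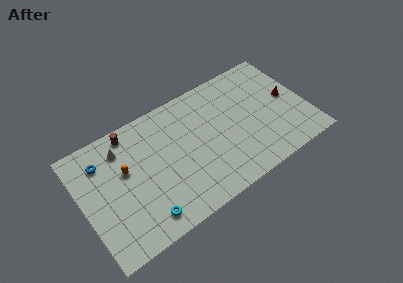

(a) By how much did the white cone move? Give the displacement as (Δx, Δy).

(0.0, 1.6)

From the two frames, the white cone sits at roughly (3.5, 6.0) before and (3.5, 7.6) after.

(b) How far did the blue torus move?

1.5

From (3.4, 7.4) to (1.9, 7.4), the blue torus covered √(1.5² + 0.0²) ≈ 1.5 units.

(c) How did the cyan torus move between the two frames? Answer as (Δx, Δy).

(-2.4, -1.4)

From the two frames, the cyan torus sits at roughly (6.7, 2.9) before and (4.3, 1.5) after.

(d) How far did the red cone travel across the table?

3.4

From (16.8, 8.4) to (16.6, 5.0), the red cone covered √(0.2² + 3.4²) ≈ 3.4 units.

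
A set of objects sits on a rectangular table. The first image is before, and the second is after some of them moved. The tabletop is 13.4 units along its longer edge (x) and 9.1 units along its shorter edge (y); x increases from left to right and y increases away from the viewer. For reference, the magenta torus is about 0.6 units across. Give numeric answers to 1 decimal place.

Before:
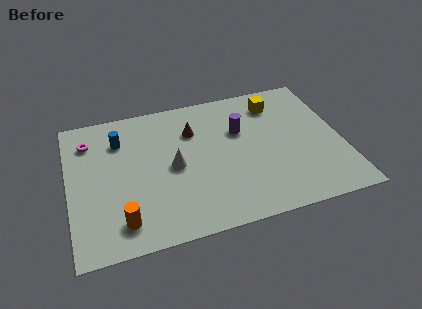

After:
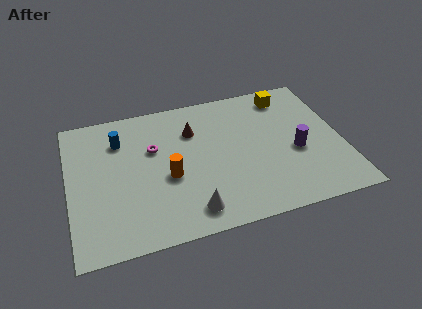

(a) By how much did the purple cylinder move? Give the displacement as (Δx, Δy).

(2.6, -2.1)

The purple cylinder was at about (8.5, 5.9) and moved to about (11.1, 3.8).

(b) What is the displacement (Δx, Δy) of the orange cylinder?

(2.4, 2.2)

The orange cylinder started near (2.4, 1.6) and ended near (4.8, 3.8).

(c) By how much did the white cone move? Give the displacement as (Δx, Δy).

(0.6, -3.0)

From the two frames, the white cone sits at roughly (5.1, 4.4) before and (5.7, 1.4) after.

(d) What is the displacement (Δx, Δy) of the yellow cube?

(0.6, 0.4)

From the two frames, the yellow cube sits at roughly (10.4, 7.3) before and (11.0, 7.7) after.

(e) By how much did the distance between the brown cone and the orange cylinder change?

-3.2

They were about 6.2 units apart before and 3.0 after — 3.2 units closer together.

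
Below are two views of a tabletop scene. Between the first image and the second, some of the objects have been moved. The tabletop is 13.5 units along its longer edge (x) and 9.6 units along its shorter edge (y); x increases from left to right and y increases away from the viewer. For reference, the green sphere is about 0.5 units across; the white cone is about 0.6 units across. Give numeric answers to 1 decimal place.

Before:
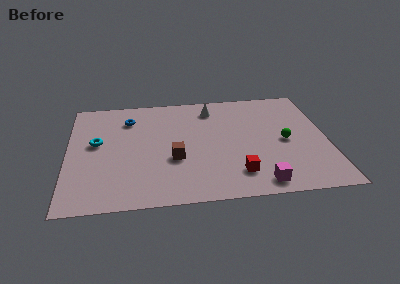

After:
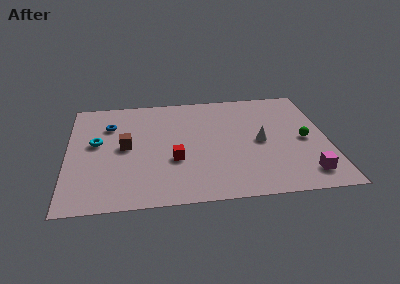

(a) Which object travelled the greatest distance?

the white cone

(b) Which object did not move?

the cyan torus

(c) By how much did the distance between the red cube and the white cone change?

-1.4

Before: roughly 6.0 units apart; after: 4.6. That's 1.4 units closer together.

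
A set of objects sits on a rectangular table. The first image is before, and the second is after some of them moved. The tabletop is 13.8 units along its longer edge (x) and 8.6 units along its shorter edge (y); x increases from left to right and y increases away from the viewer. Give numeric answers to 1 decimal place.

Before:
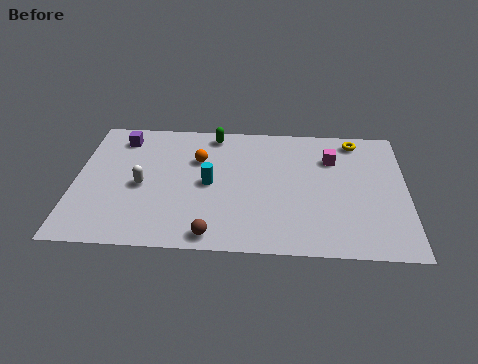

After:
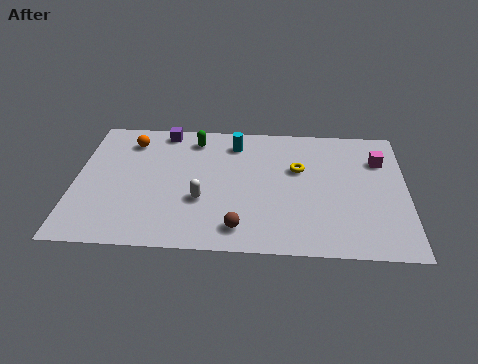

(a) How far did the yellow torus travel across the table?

3.2

From (11.7, 7.5) to (9.3, 5.4), the yellow torus covered √(2.4² + 2.1²) ≈ 3.2 units.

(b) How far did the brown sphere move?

1.2

From (5.8, 0.9) to (6.9, 1.4), the brown sphere covered √(1.1² + 0.5²) ≈ 1.2 units.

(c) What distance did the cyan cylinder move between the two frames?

3.0

From (5.6, 4.2) to (6.6, 7.0), the cyan cylinder covered √(1.0² + 2.8²) ≈ 3.0 units.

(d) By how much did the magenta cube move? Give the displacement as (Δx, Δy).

(2.0, 0.0)

The magenta cube started near (10.7, 6.2) and ended near (12.7, 6.2).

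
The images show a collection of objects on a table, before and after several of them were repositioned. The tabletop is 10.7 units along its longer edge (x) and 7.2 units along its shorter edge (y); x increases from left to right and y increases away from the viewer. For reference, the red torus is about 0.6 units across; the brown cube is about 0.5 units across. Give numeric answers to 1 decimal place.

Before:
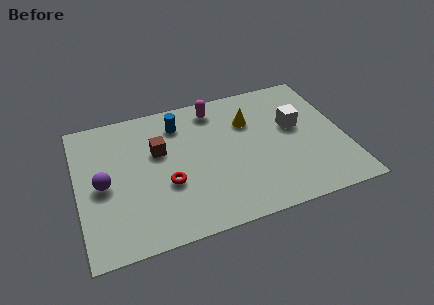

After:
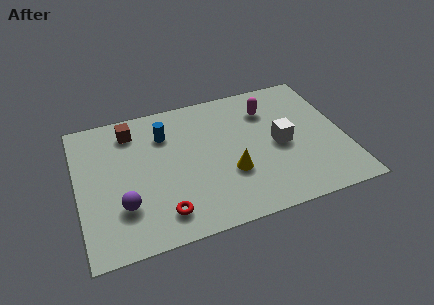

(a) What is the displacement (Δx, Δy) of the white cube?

(-0.7, -0.8)

From the two frames, the white cube sits at roughly (8.8, 4.2) before and (8.1, 3.4) after.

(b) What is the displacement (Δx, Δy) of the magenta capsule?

(2.1, -0.7)

From the two frames, the magenta capsule sits at roughly (5.7, 6.1) before and (7.8, 5.4) after.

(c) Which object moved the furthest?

the yellow cone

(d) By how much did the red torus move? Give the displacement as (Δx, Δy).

(-0.3, -1.4)

The red torus started near (3.5, 2.7) and ended near (3.2, 1.3).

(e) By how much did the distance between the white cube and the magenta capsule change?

-1.6

The distance was about 3.6 in the first image and 2.0 in the second, so they moved 1.6 units closer together.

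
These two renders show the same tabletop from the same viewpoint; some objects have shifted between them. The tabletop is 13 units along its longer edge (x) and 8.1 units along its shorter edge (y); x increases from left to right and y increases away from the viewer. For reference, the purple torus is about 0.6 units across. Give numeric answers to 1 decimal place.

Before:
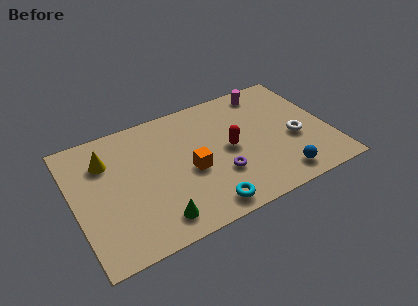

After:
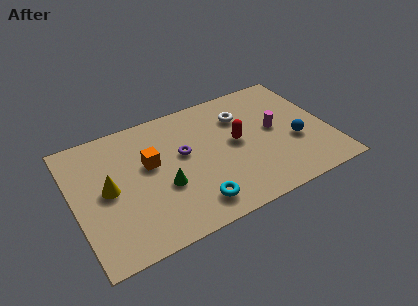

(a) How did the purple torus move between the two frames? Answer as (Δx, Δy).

(-1.6, 2.1)

The purple torus was at about (7.2, 2.6) and moved to about (5.6, 4.7).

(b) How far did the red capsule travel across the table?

0.5

From (7.9, 4.0) to (8.3, 4.3), the red capsule covered √(0.4² + 0.3²) ≈ 0.5 units.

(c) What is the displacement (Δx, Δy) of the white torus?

(-2.4, 2.6)

From the two frames, the white torus sits at roughly (11.2, 3.3) before and (8.8, 5.9) after.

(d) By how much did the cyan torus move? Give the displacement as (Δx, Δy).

(-0.5, 0.4)

The cyan torus started near (6.2, 1.0) and ended near (5.7, 1.4).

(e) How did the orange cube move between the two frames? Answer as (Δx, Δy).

(-1.9, 1.3)

The orange cube was at about (5.8, 3.5) and moved to about (3.9, 4.8).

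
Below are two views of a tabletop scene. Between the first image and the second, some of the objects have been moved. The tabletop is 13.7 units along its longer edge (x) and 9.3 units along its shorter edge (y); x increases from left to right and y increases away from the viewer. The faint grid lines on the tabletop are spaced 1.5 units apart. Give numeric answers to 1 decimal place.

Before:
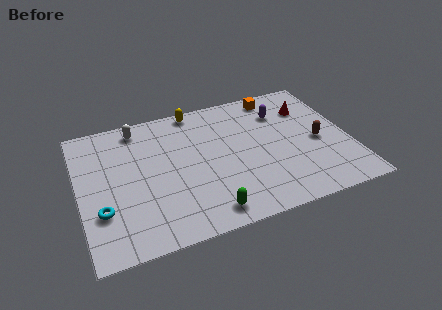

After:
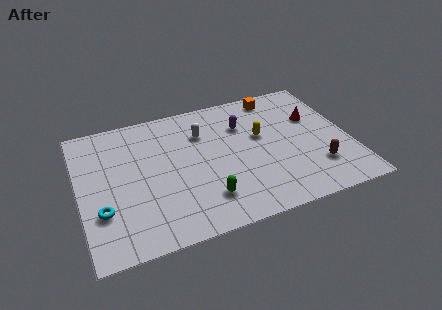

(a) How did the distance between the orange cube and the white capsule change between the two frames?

-2.9

Before: roughly 7.2 units apart; after: 4.3. That's 2.9 units closer together.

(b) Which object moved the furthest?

the yellow capsule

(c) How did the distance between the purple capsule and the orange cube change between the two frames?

+1.2

The distance was about 1.3 in the first image and 2.5 in the second, so they moved 1.2 units further apart.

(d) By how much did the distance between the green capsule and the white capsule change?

-2.9

The distance was about 7.5 in the first image and 4.6 in the second, so they moved 2.9 units closer together.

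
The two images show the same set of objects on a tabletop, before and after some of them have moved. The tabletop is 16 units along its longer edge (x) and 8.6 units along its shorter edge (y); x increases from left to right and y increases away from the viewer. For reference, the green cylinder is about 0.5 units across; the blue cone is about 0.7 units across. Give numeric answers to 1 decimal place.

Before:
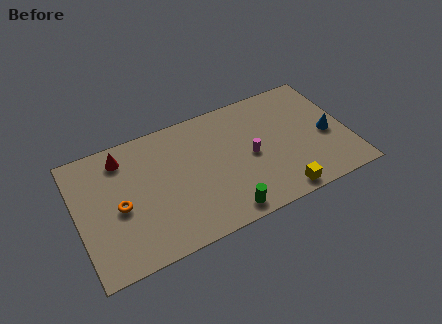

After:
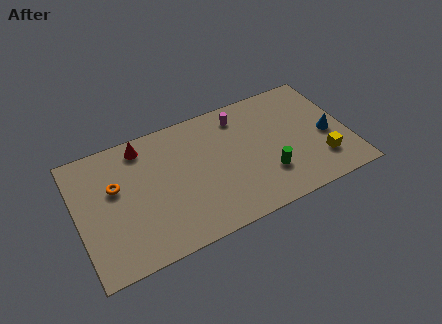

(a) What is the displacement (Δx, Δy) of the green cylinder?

(2.8, 1.5)

The green cylinder started near (8.2, 1.0) and ended near (11.0, 2.5).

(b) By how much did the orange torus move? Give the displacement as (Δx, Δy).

(-0.1, 1.4)

The orange torus started near (2.4, 3.9) and ended near (2.3, 5.3).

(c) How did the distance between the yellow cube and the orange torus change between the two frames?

+2.7

Before: roughly 9.6 units apart; after: 12.3. That's 2.7 units further apart.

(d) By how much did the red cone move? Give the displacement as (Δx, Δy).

(1.2, 0.3)

The red cone started near (2.9, 7.1) and ended near (4.1, 7.4).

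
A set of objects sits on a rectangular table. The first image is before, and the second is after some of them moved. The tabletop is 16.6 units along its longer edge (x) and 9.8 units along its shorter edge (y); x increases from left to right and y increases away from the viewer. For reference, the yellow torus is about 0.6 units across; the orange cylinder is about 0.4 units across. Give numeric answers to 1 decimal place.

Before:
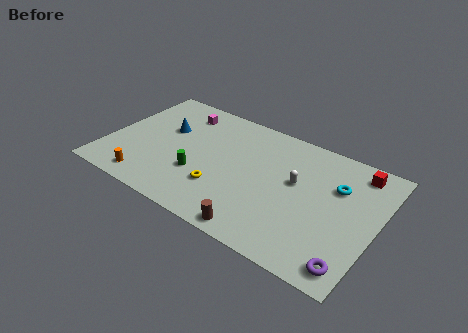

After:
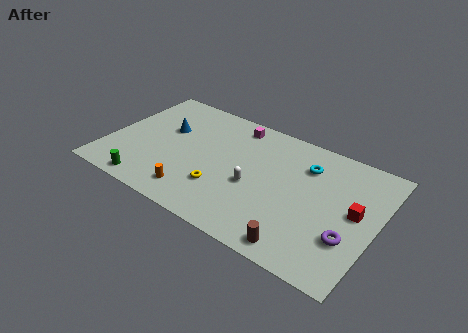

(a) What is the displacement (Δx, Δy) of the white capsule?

(-2.4, -1.6)

The white capsule was at about (11.6, 5.7) and moved to about (9.2, 4.1).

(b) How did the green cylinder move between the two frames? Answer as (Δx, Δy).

(-2.8, -2.3)

From the two frames, the green cylinder sits at roughly (5.9, 3.3) before and (3.1, 1.0) after.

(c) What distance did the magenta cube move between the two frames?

3.4

The magenta cube moved from about (3.9, 8.0) to (7.3, 8.5), a distance of √(3.4² + 0.5²) ≈ 3.4.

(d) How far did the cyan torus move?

2.1

From (14.0, 6.6) to (12.0, 7.3), the cyan torus covered √(2.0² + 0.7²) ≈ 2.1 units.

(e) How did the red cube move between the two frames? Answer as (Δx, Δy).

(0.3, -3.2)

The red cube started near (15.0, 8.4) and ended near (15.3, 5.2).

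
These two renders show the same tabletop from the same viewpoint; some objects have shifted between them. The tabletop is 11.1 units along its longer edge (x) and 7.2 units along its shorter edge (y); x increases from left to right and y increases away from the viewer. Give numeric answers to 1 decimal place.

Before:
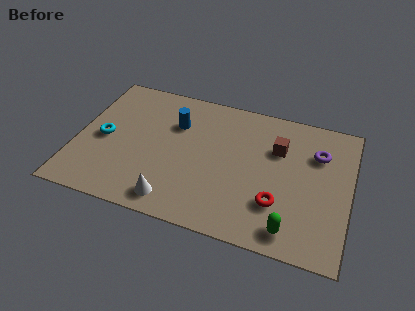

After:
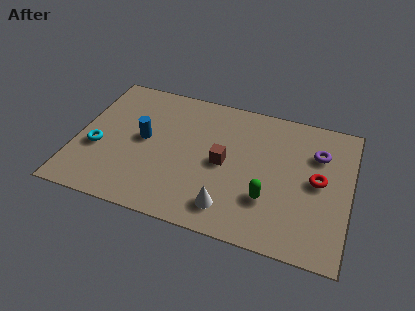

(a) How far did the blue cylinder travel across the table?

1.7

The blue cylinder moved from about (3.9, 5.0) to (2.7, 3.8), a distance of √(1.2² + 1.2²) ≈ 1.7.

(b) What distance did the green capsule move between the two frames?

1.6

From (8.9, 1.0) to (7.9, 2.2), the green capsule covered √(1.0² + 1.2²) ≈ 1.6 units.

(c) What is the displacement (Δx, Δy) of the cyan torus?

(-0.2, -0.6)

The cyan torus was at about (1.1, 3.4) and moved to about (0.9, 2.8).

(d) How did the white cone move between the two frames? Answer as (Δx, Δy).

(2.2, 0.3)

From the two frames, the white cone sits at roughly (4.2, 1.0) before and (6.4, 1.3) after.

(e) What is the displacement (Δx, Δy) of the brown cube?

(-2.1, -1.4)

From the two frames, the brown cube sits at roughly (8.1, 4.9) before and (6.0, 3.5) after.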